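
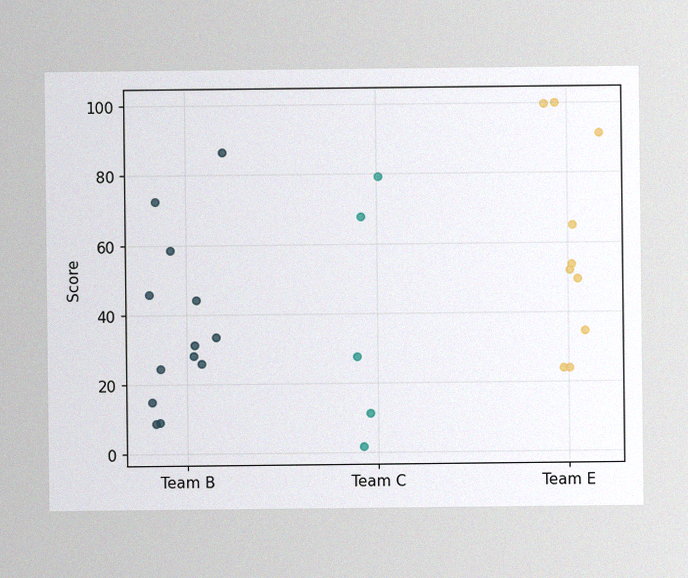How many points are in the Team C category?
The image has some photo noise and uneven lighting. Counting the markers in the Team C column gives 5.

5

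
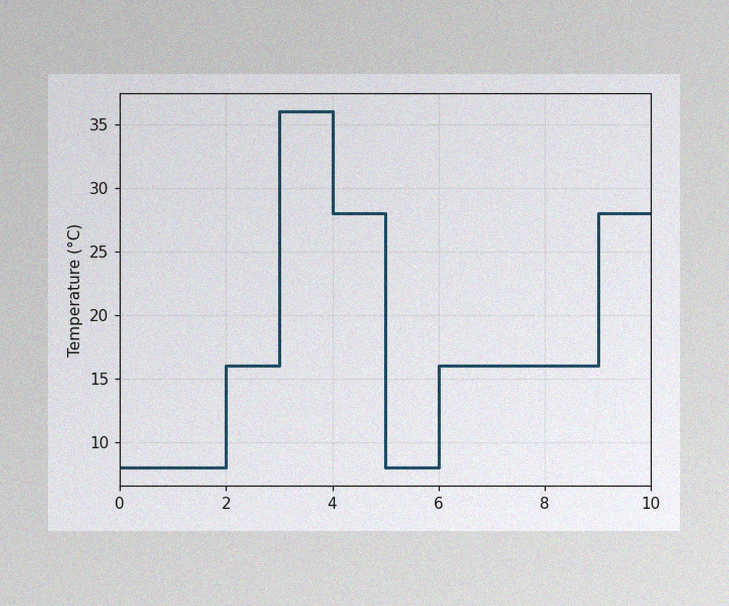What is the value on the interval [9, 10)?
28°C

The image has some photo noise and uneven lighting. On [9, 10) the step sits at 28°C.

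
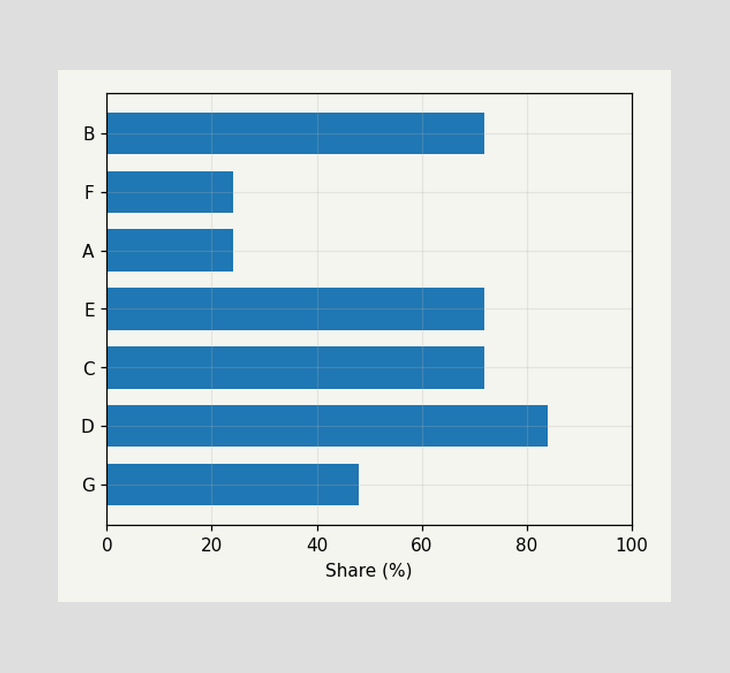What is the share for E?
Reading along the chart's x-axis, the E bar reaches 72%.

72%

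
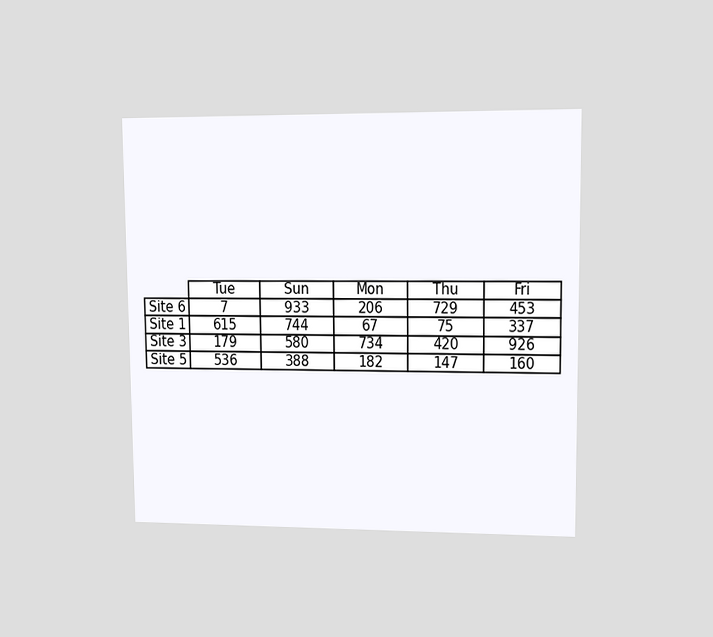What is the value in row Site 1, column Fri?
337

The chart is viewed at a slight angle. The (Site 1, Fri) cell reads 337.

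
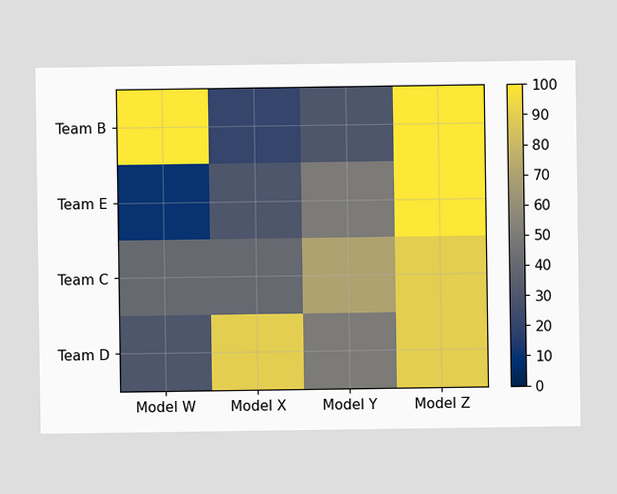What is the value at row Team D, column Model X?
Matching cell (Team D, Model X) against the colorbar gives 90.

90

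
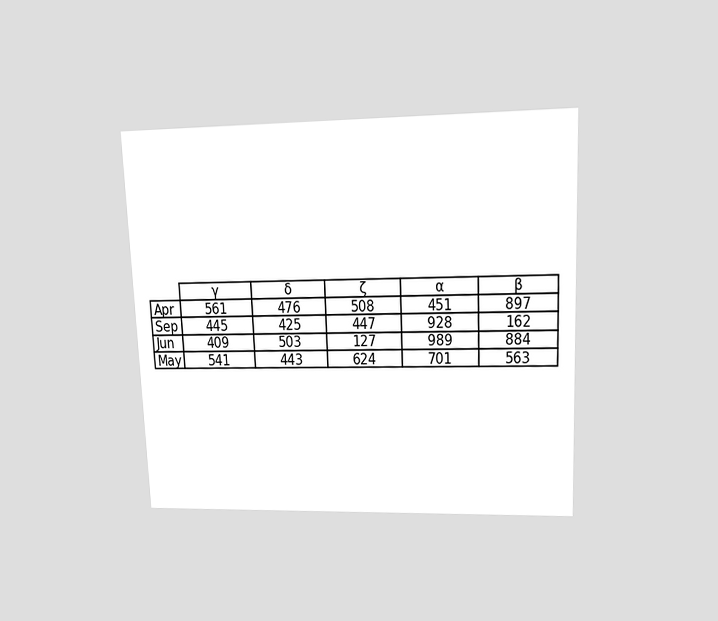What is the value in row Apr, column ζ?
508

The chart is tilted about 2° counter-clockwise and viewed at a slight angle. The (Apr, ζ) cell reads 508.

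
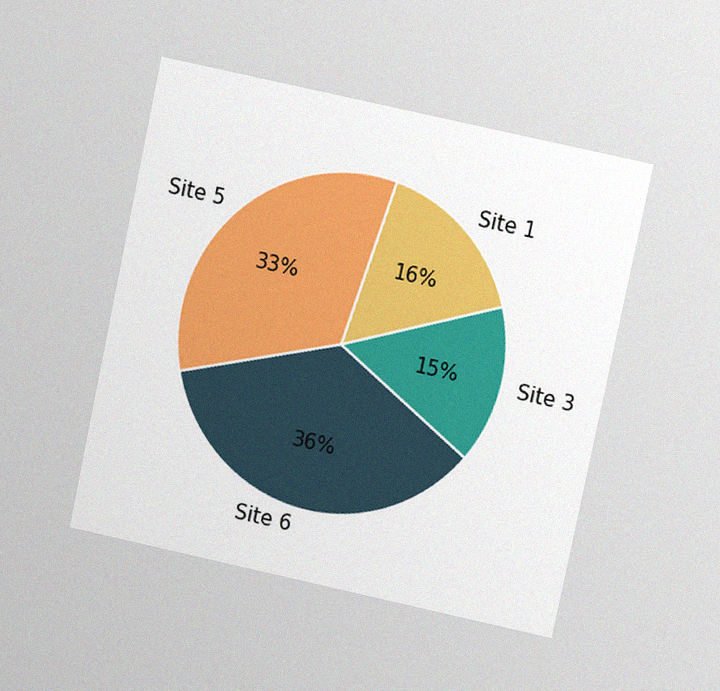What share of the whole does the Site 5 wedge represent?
The chart is tilted about 12° clockwise and viewed at a slight angle, with some photo noise. The Site 5 slice takes up 33% of the pie.

33%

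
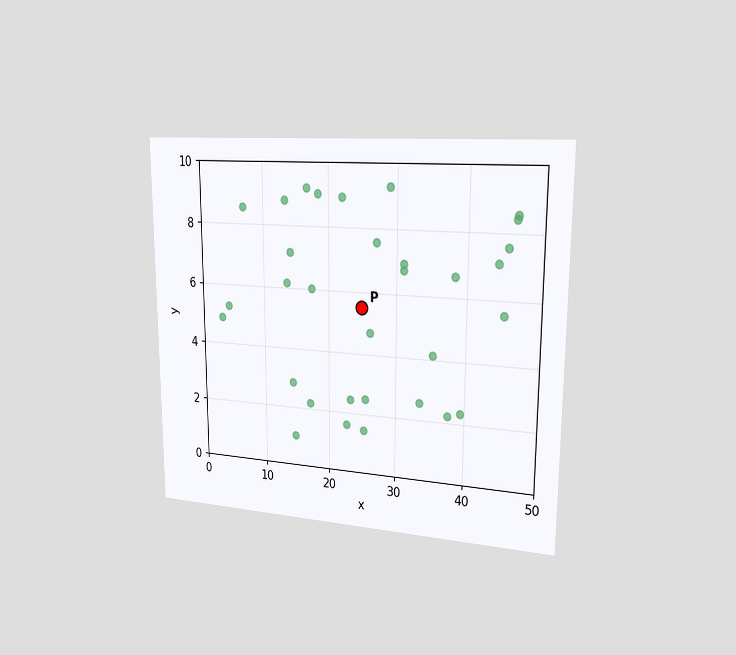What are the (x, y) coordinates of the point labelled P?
The chart is viewed slightly from the right. Following the gridlines from P to each axis, P sits at (25, 5.5).

(25, 5.5)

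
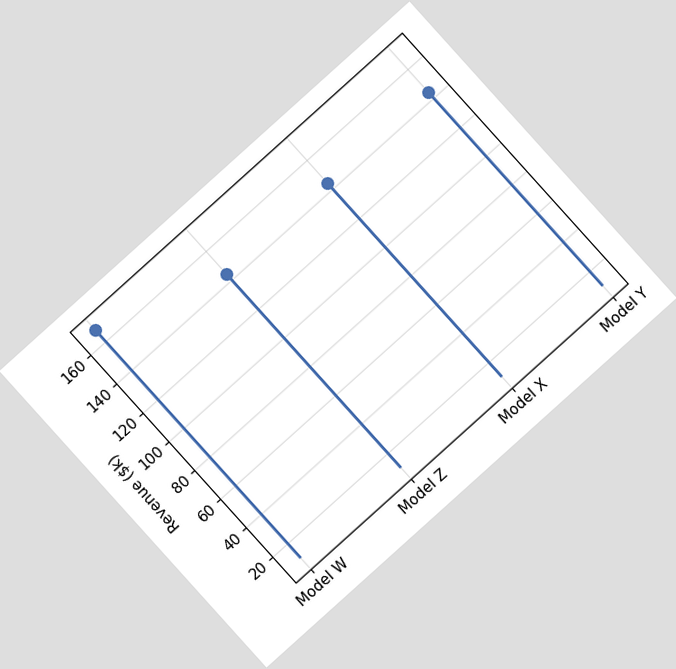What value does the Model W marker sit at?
The chart is tilted about 42° counter-clockwise. The Model W marker sits at $168k.

$168k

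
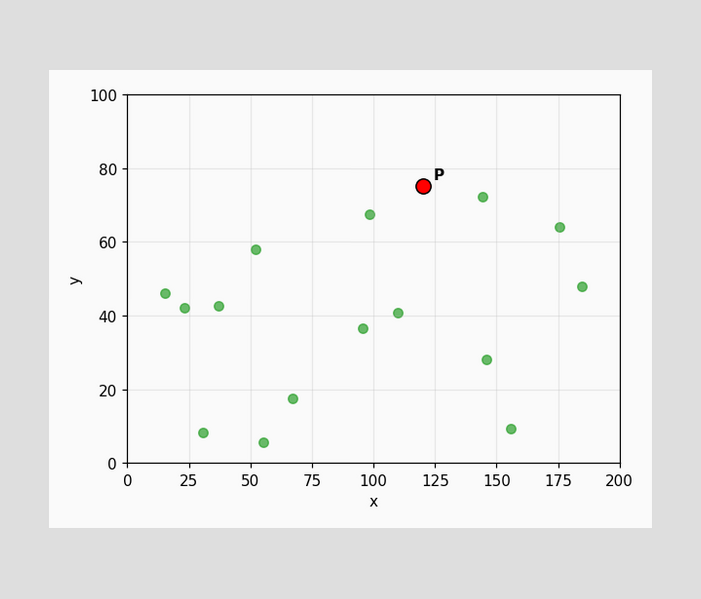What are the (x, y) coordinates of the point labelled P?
Following the gridlines from P to each axis, P sits at (120, 75).

(120, 75)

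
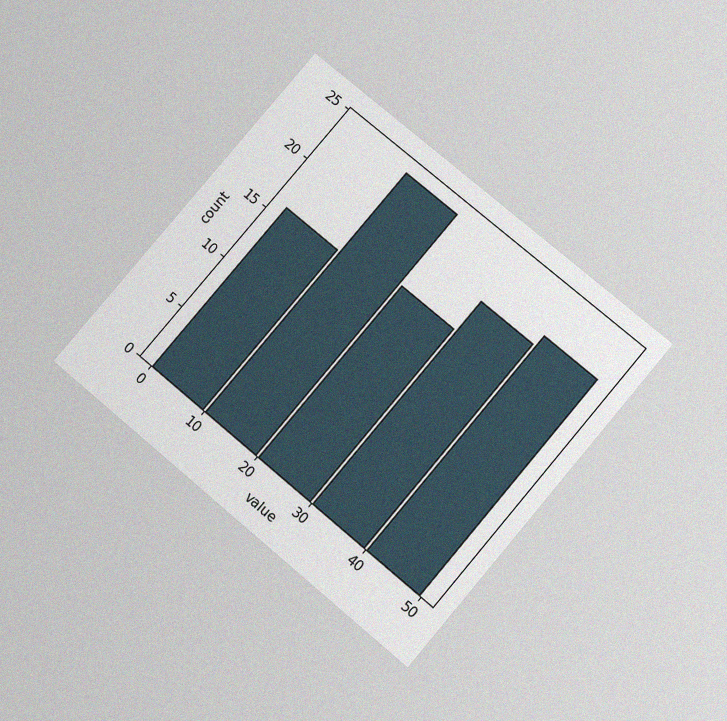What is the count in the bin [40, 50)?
The chart is tilted about 40° clockwise and viewed slightly from below, with some photo noise. The [40, 50) bin has height 21.

21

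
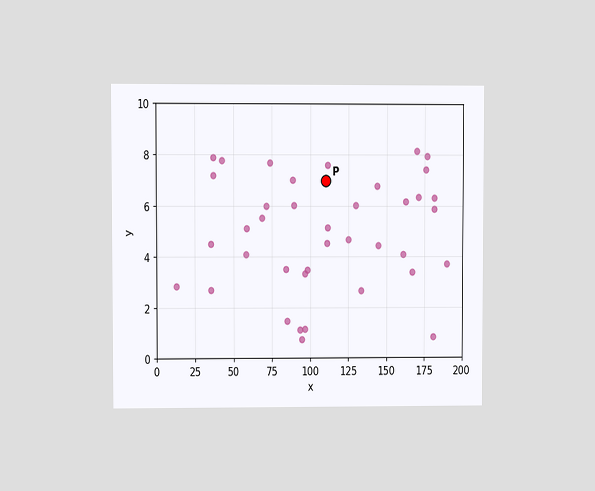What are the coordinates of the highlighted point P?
The chart is viewed at a slight angle. Following the gridlines from P to each axis, P sits at (110, 7).

(110, 7)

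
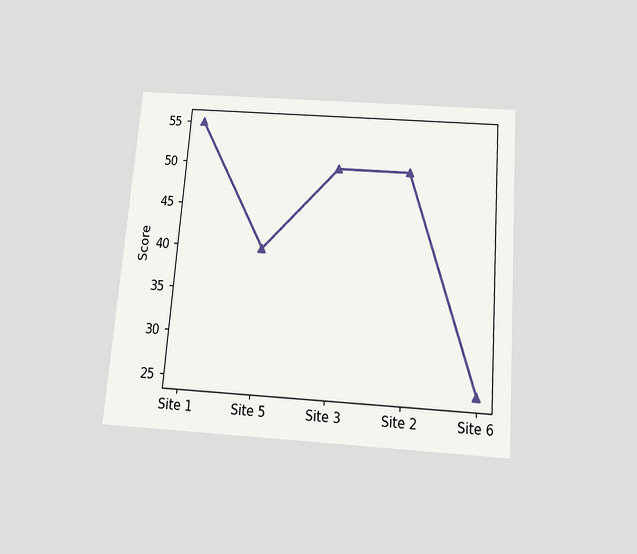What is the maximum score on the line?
55

The chart is tilted about 4° clockwise and viewed slightly from below. The highest point is at Site 1, and reading across to the y-axis gives 55.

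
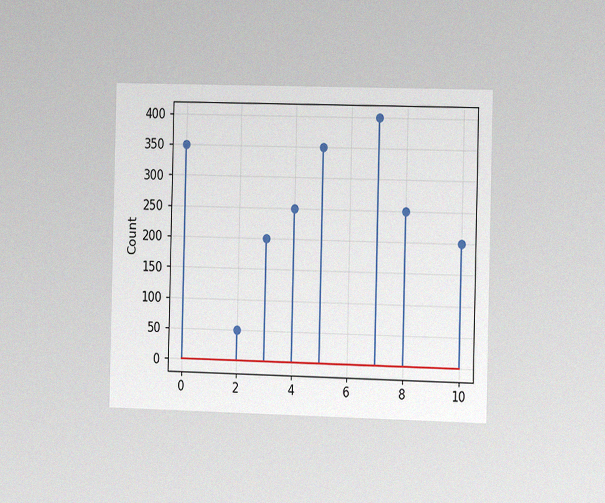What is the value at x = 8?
The chart is viewed at a slight angle, with some photo noise. The stem at x=8 reaches 250.

250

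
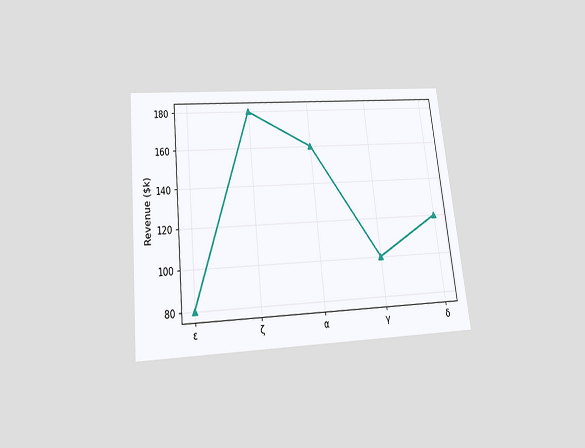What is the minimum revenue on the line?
The chart is tilted about 6° counter-clockwise and viewed slightly from below. The lowest point is at ε, and reading across to the y-axis gives $80k.

$80k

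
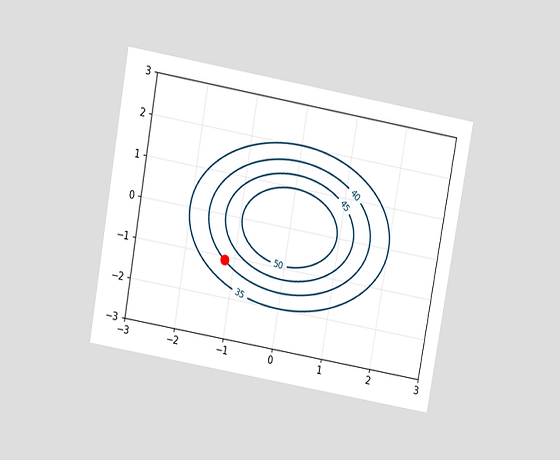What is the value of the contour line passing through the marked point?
The chart is tilted about 10° clockwise and viewed at a slight angle. The marked point sits on the contour labelled 40.

40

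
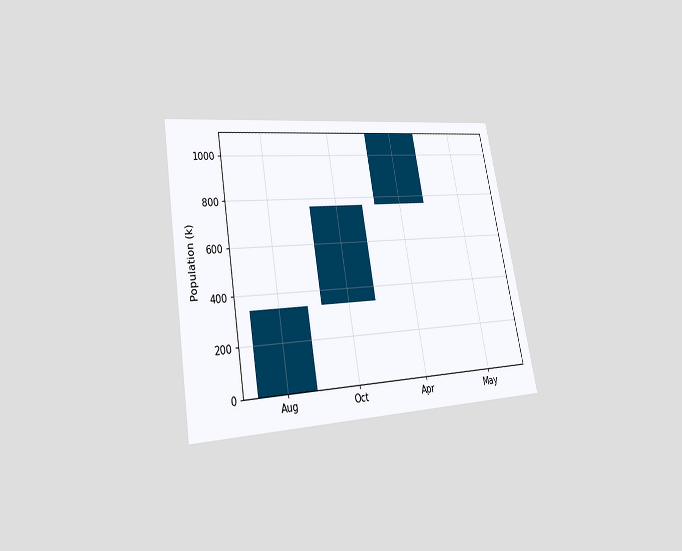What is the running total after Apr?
1105k

The chart is tilted about 10° counter-clockwise and viewed at a slight angle. After Apr the running total reaches 1105k.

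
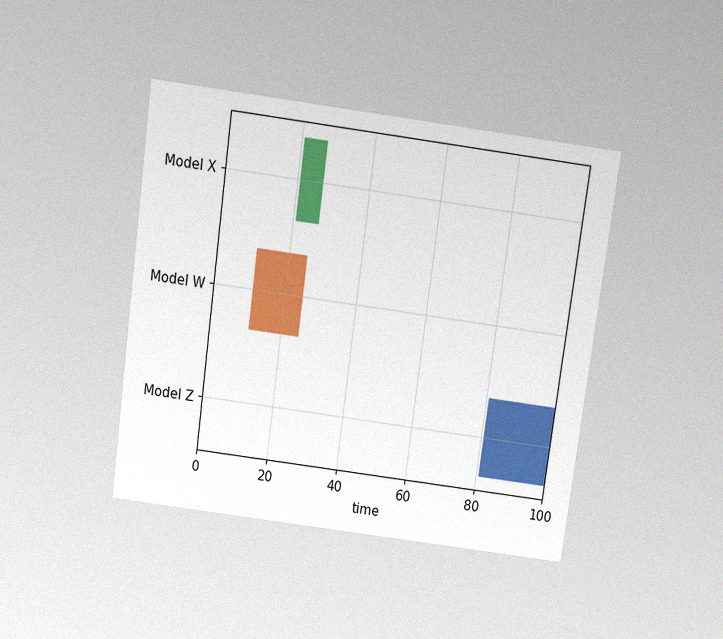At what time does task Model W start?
11

The chart is tilted about 8° clockwise and viewed slightly from above, with some photo noise. The Model W bar begins at t=11.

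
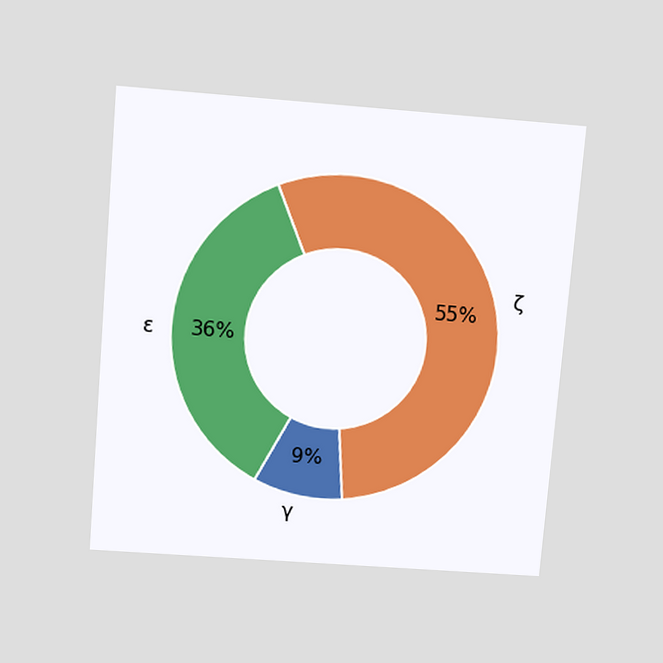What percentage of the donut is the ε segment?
36%

The chart is tilted about 5° clockwise and viewed slightly from above. The ε segment takes up 36% of the ring.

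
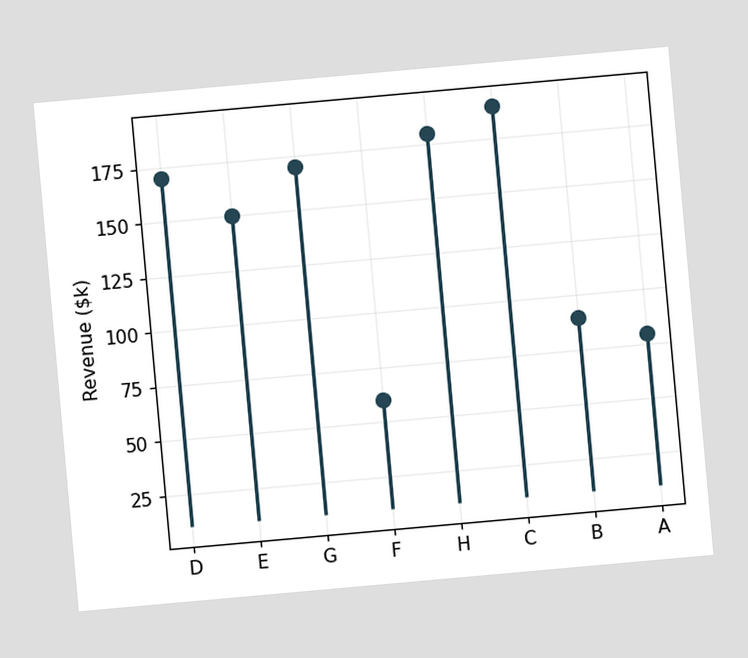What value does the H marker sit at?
The chart is tilted about 5° counter-clockwise. The H marker sits at $180k.

$180k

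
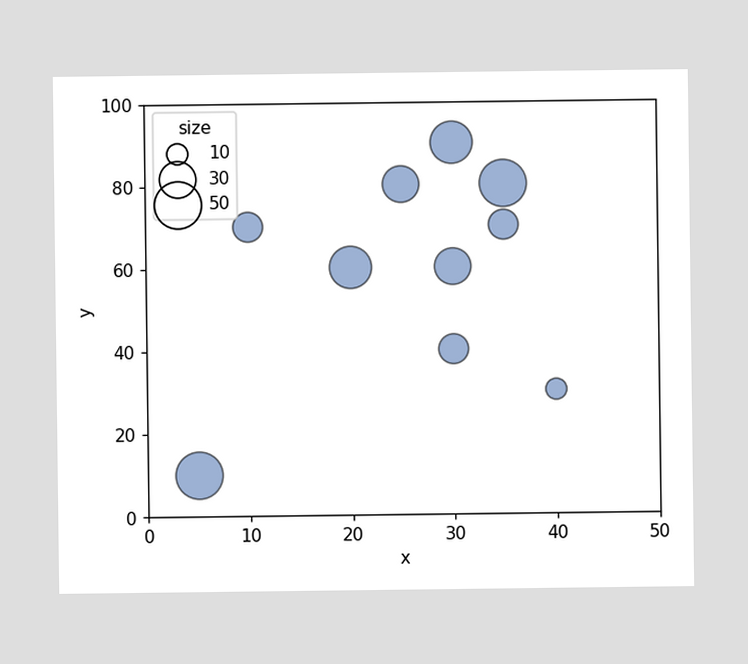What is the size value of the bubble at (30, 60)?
30

Matching the bubble at (30, 60) against the size legend gives 30.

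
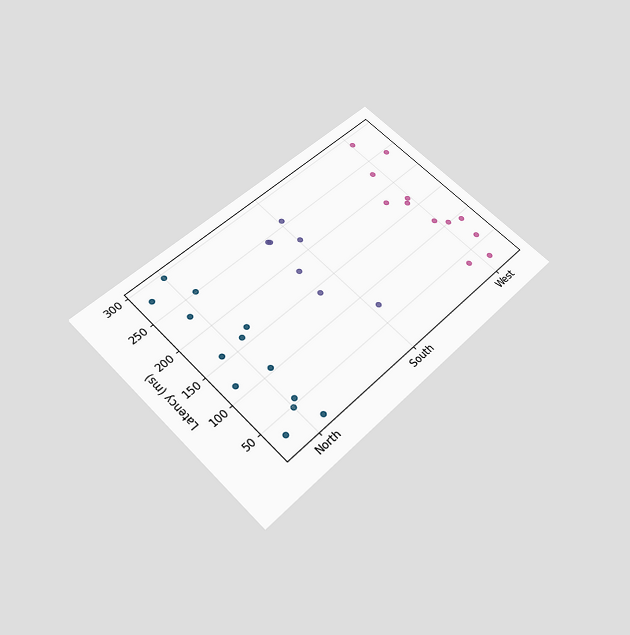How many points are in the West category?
The chart is tilted about 45° counter-clockwise and viewed slightly from below. Counting the markers in the West column gives 12.

12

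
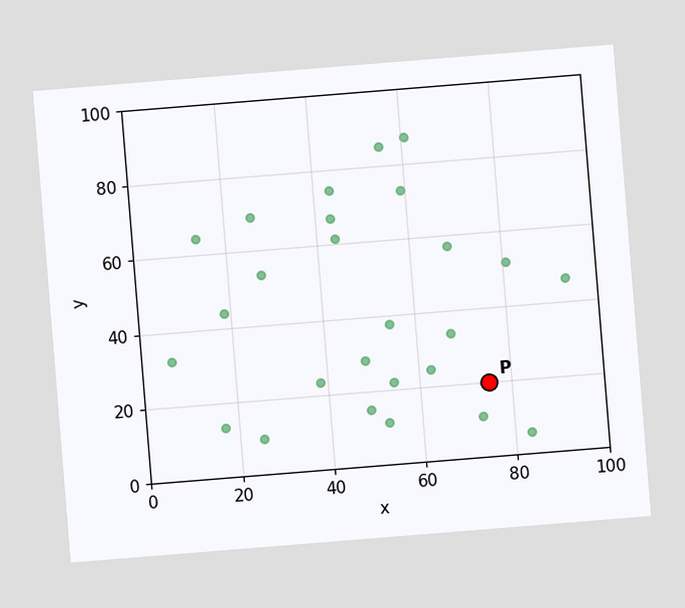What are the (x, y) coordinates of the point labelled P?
The chart is tilted about 5° counter-clockwise. Following the gridlines from P to each axis, P sits at (75, 20).

(75, 20)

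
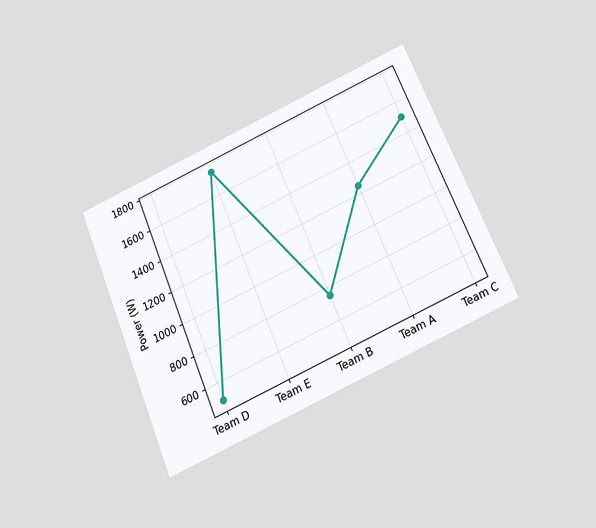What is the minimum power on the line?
500W

The chart is tilted about 23° counter-clockwise and viewed slightly from below. The lowest point is at Team D, and reading across to the y-axis gives 500W.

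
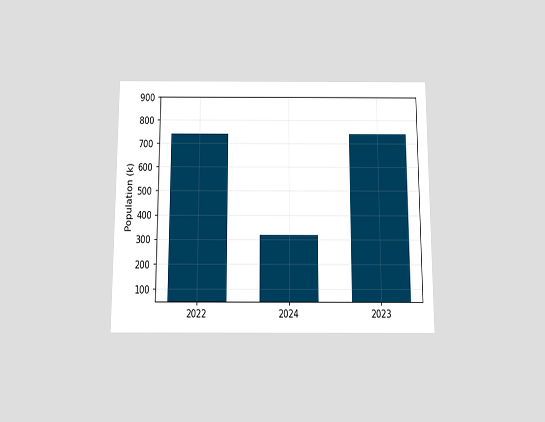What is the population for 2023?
The chart is viewed slightly from below. Reading along the chart's y-axis, the 2023 bar reaches 742k.

742k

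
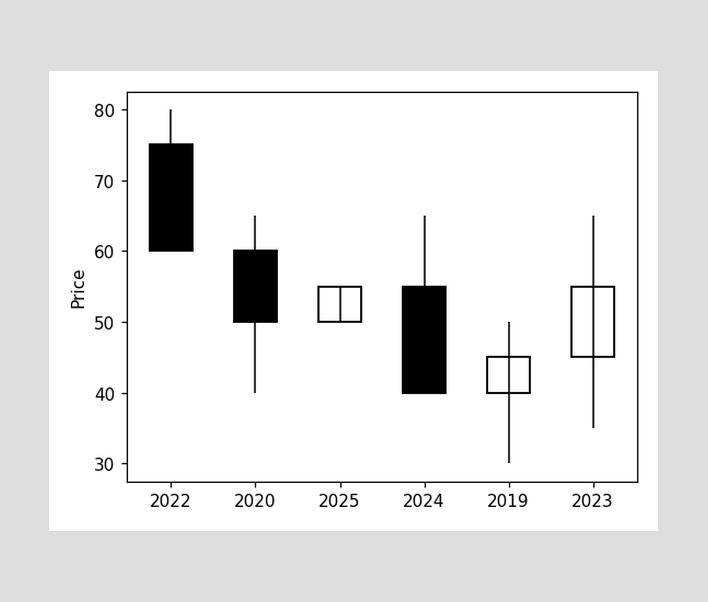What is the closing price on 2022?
60

The 2022 candle closes at 60.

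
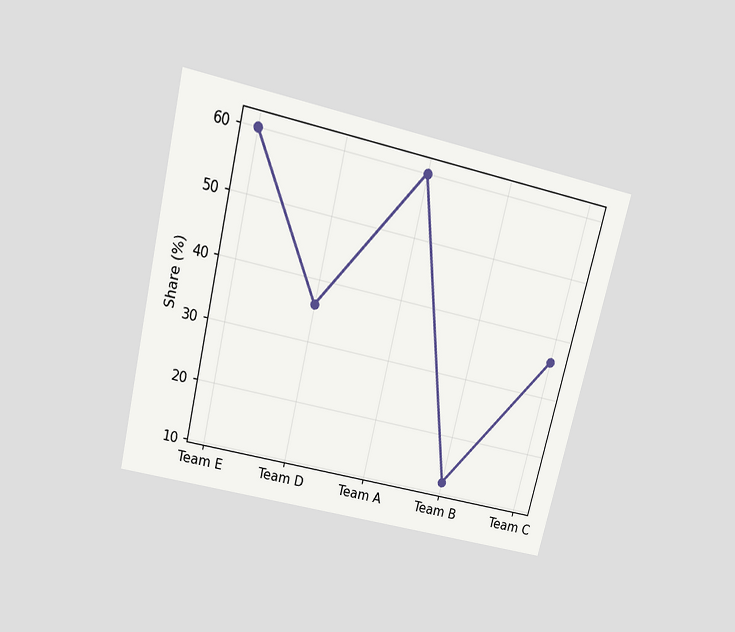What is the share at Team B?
12%

The chart is tilted about 13° clockwise and viewed slightly from above. At Team B, the line is at 12%.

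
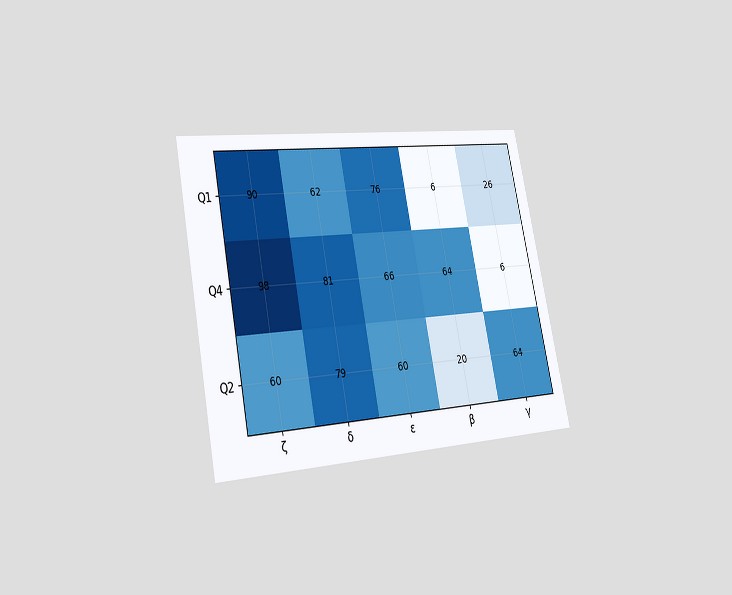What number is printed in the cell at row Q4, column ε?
66

The chart is tilted about 12° counter-clockwise and viewed slightly from the left. The (Q4, ε) cell reads 66.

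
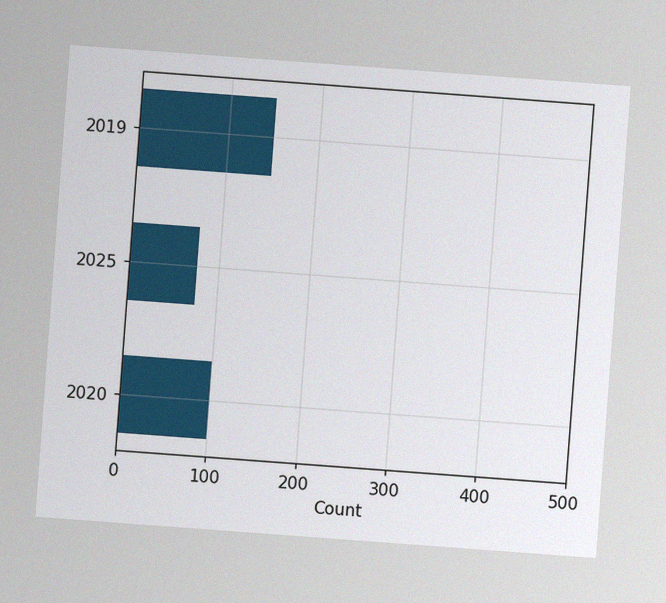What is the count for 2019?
The chart is tilted about 4° clockwise, with some photo noise. Reading along the chart's x-axis, the 2019 bar reaches 150.

150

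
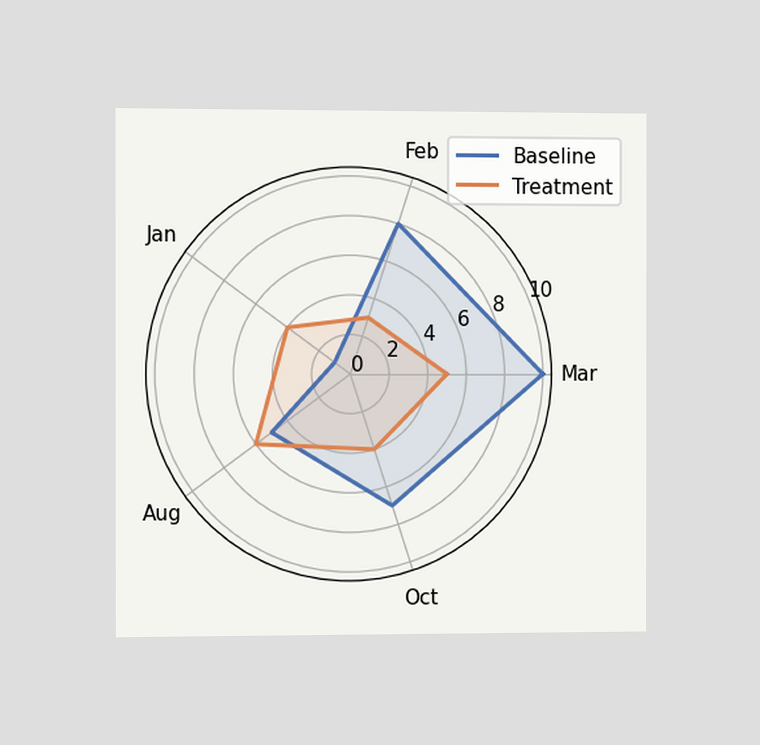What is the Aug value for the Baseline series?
5

The chart is viewed slightly from the left. On the Aug axis, Baseline reaches 5.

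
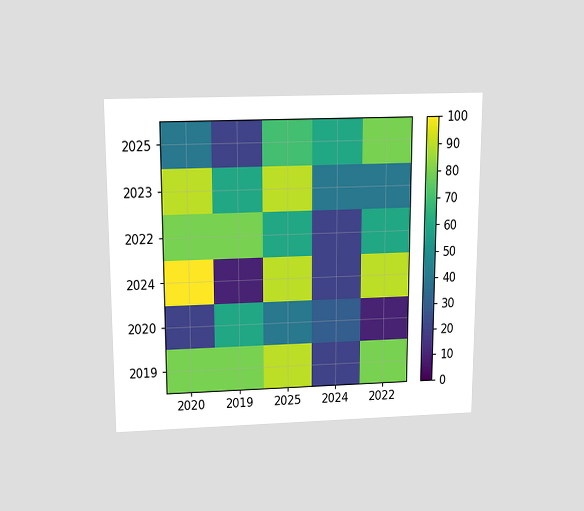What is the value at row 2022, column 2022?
The chart is viewed slightly from above. Matching cell (2022, 2022) against the colorbar gives 60.

60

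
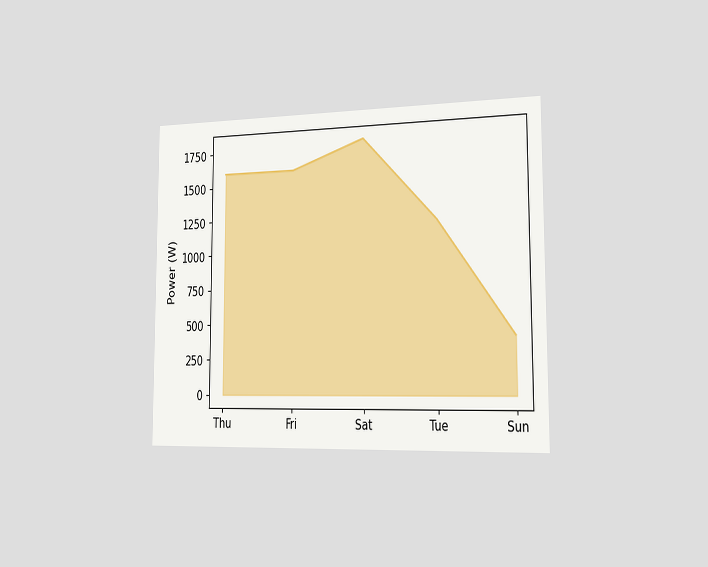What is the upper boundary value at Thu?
1600W

The chart is viewed slightly from the right. At Thu the upper boundary is at 1600W.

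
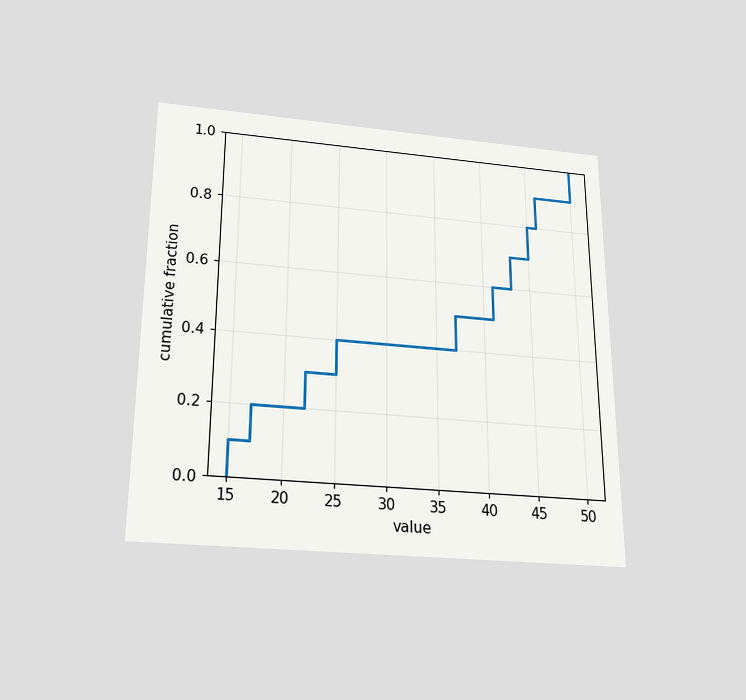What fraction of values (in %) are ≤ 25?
40%

The chart is viewed slightly from below. At x=25 the ECDF step is at 40%.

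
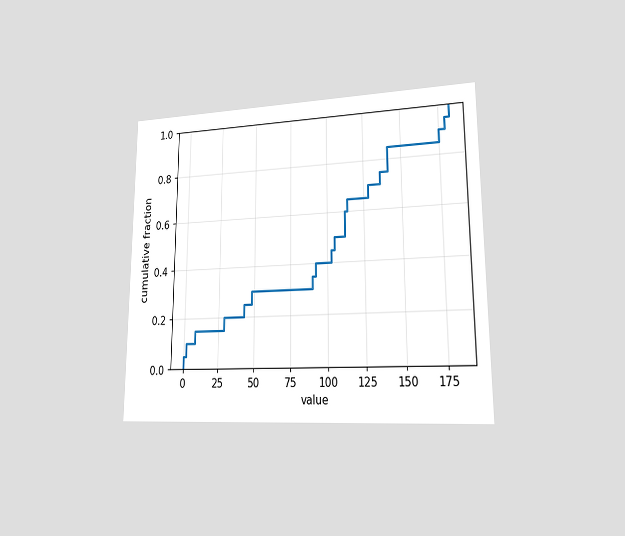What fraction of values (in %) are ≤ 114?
The chart is viewed at a slight angle. At x=114 the ECDF step is at 65%.

65%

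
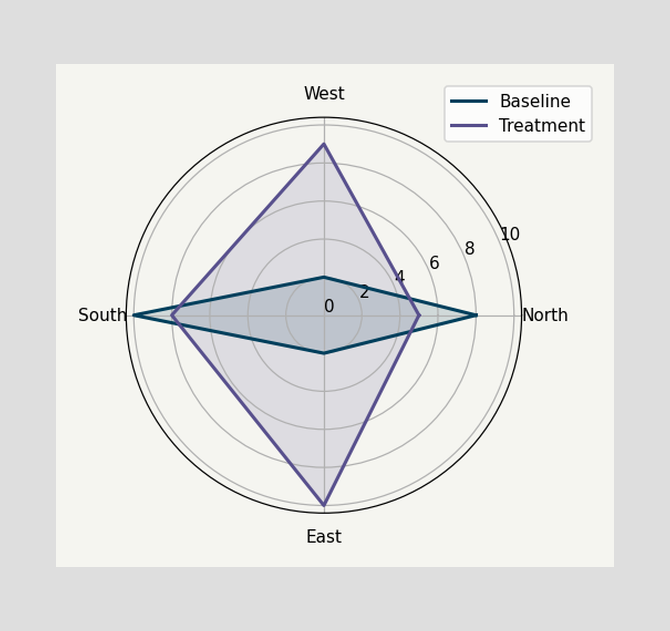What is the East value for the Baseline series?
2

On the East axis, Baseline reaches 2.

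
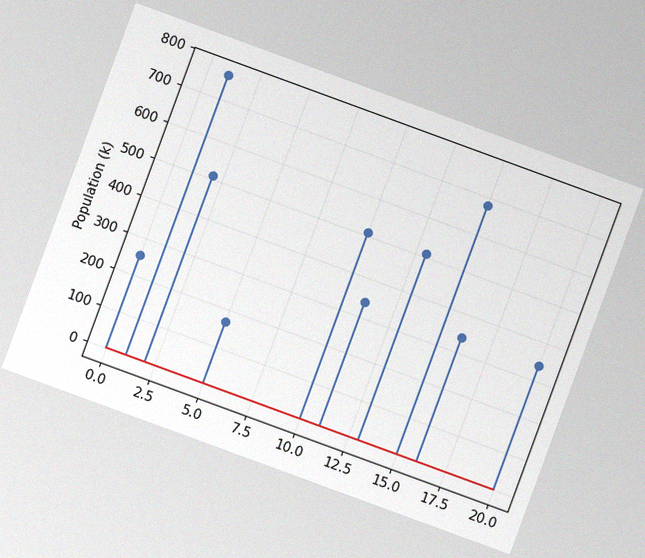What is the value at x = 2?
The chart is tilted about 20° clockwise, with some photo noise. The stem at x=2 reaches 510k.

510k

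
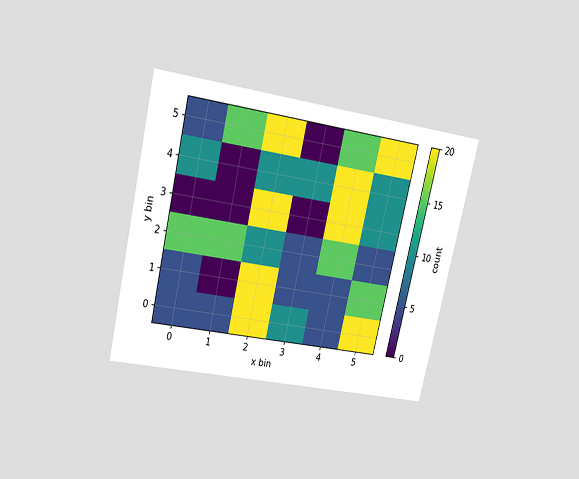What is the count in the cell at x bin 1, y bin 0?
5

The chart is tilted about 13° clockwise and viewed slightly from above. Matching the cell (1, 0) against the colorbar gives 5.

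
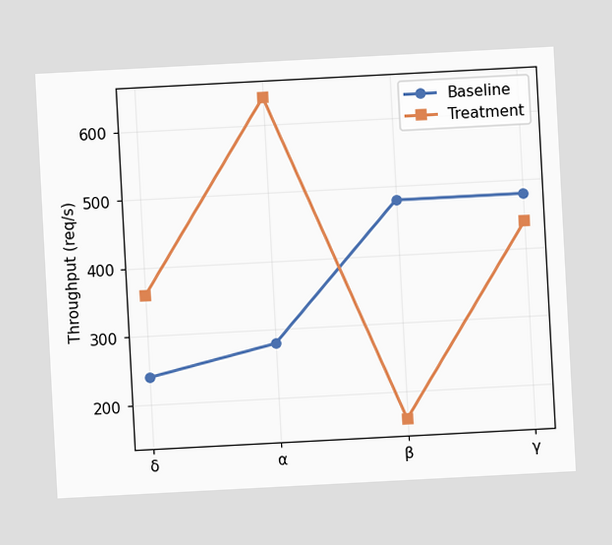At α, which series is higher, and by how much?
The chart is tilted about 3° counter-clockwise. At α, Treatment sits above the other line by 360req/s.

Treatment, by 360req/s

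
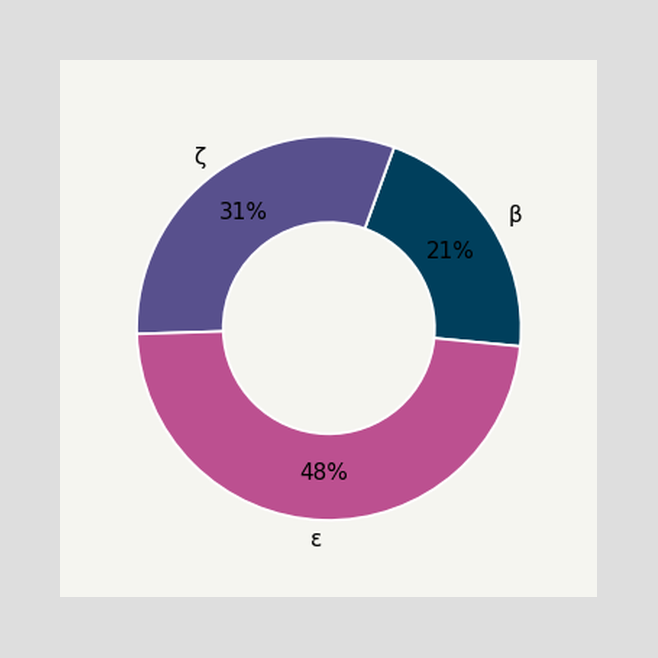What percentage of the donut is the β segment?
21%

The β segment takes up 21% of the ring.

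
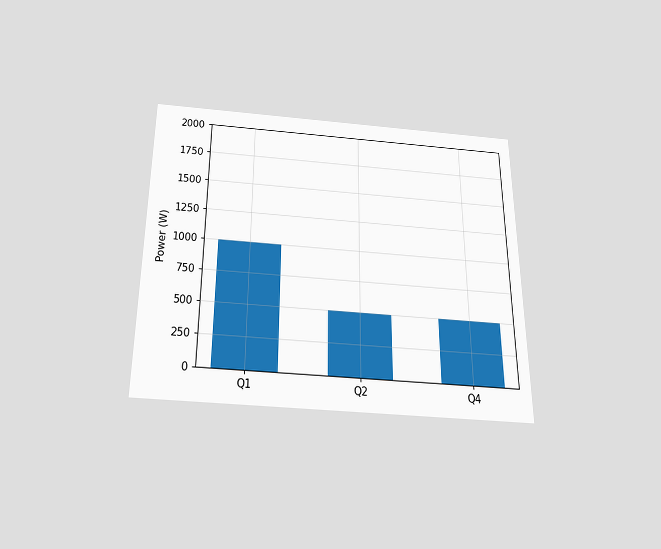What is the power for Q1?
1000W

The chart is viewed slightly from below. Reading along the chart's y-axis, the Q1 bar reaches 1000W.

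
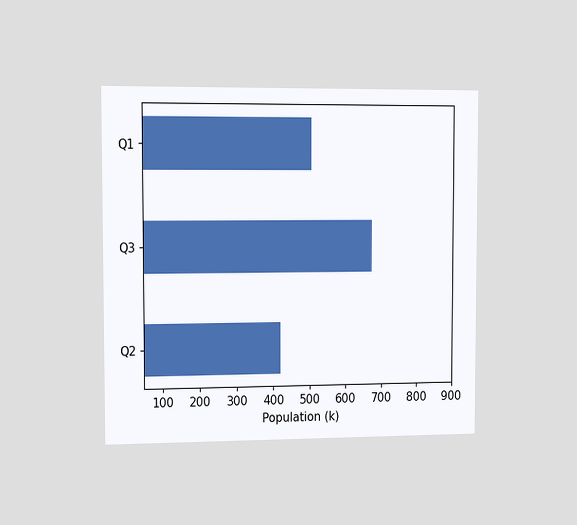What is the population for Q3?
672k

The chart is viewed slightly from the left. Reading along the chart's x-axis, the Q3 bar reaches 672k.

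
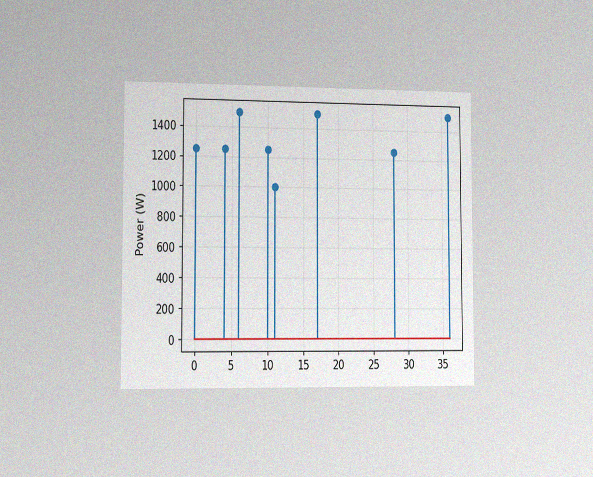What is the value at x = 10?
1250W

The chart is viewed slightly from the left, with some photo noise. The stem at x=10 reaches 1250W.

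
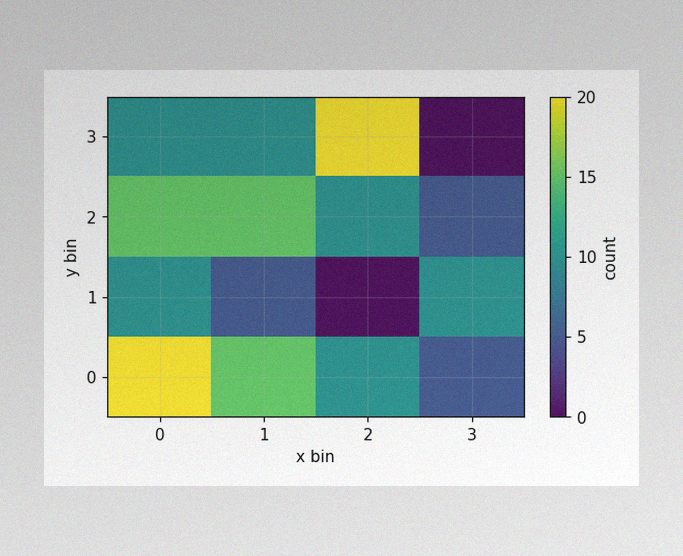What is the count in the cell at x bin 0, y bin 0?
The image has some photo noise and uneven lighting. Matching the cell (0, 0) against the colorbar gives 20.

20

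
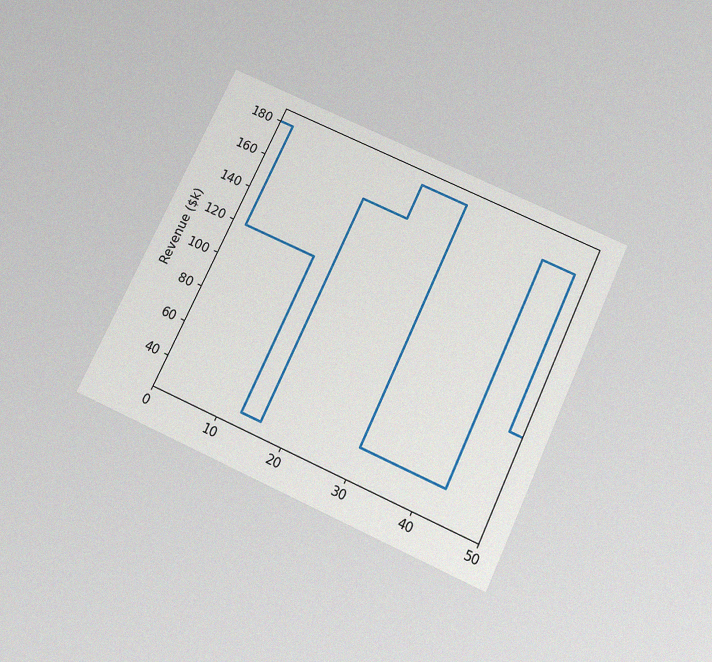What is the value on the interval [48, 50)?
$80k

The chart is tilted about 25° clockwise and viewed slightly from below, with some photo noise. On [48, 50) the step sits at $80k.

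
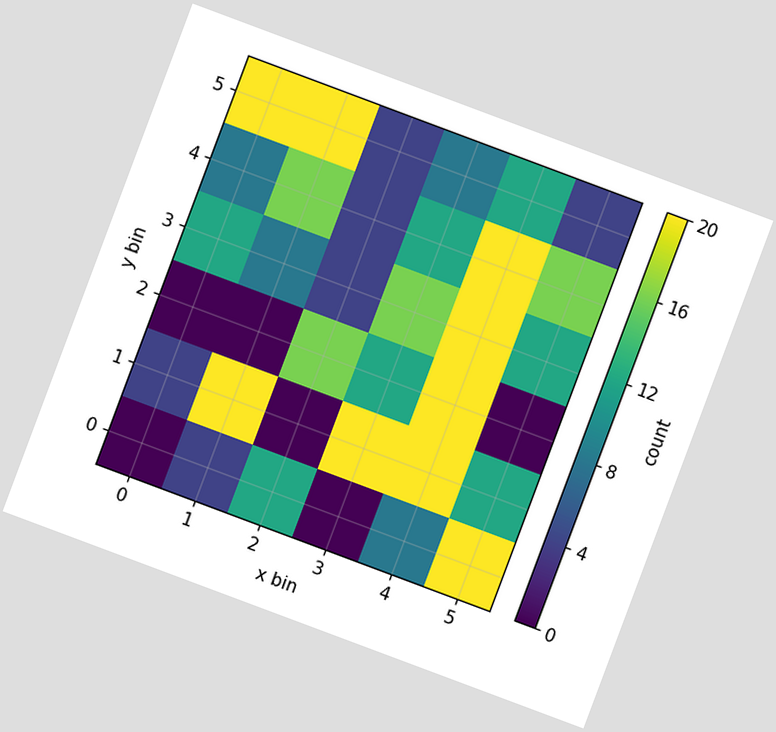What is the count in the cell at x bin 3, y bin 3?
The chart is tilted about 21° clockwise. Matching the cell (3, 3) against the colorbar gives 16.

16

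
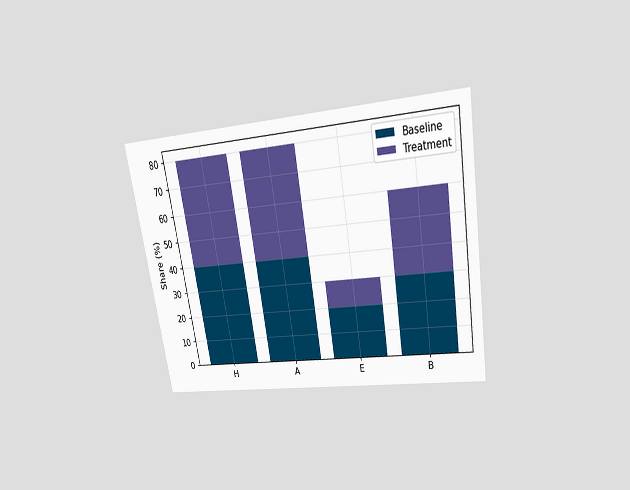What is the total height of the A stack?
80%

The chart is tilted about 9° counter-clockwise and viewed slightly from above. The A stack's top reaches 80% on the y-axis.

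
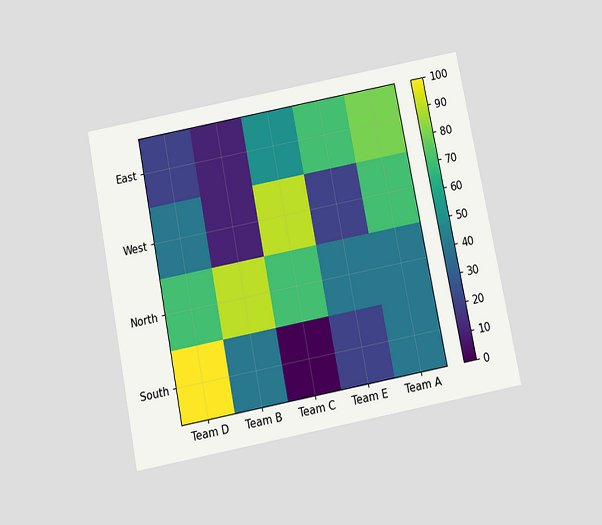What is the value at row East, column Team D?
The chart is tilted about 11° counter-clockwise and viewed slightly from below. Matching cell (East, Team D) against the colorbar gives 20.

20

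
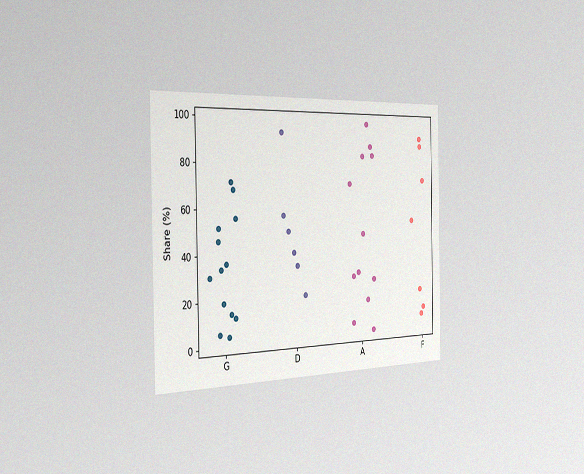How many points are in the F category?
7

The chart is viewed slightly from the left, with some photo noise. Counting the markers in the F column gives 7.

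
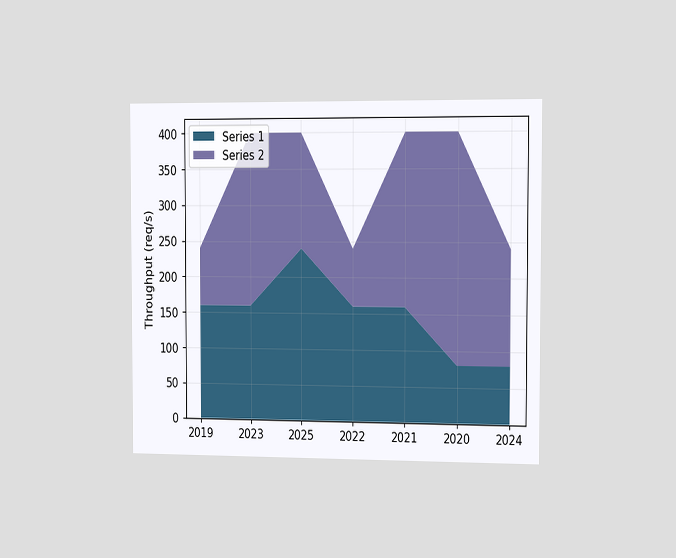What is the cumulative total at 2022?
The chart is viewed slightly from the right. The stacked total at 2022 reaches 240req/s.

240req/s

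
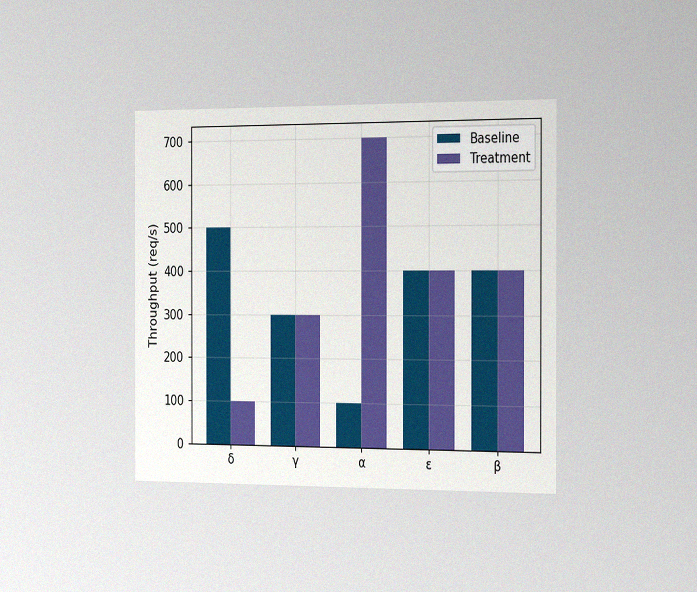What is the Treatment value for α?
700req/s

The chart is viewed slightly from the right, with some photo noise. The Treatment bar at α reaches 700req/s on the y-axis.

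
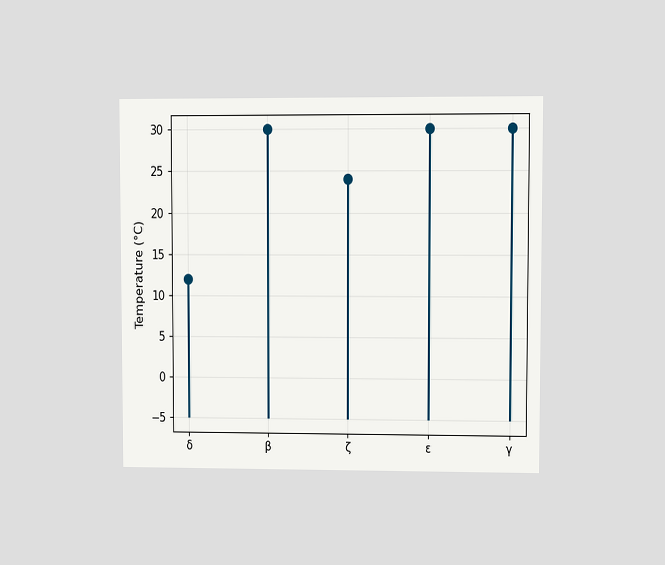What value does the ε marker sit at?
The chart is viewed at a slight angle. The ε marker sits at 30°C.

30°C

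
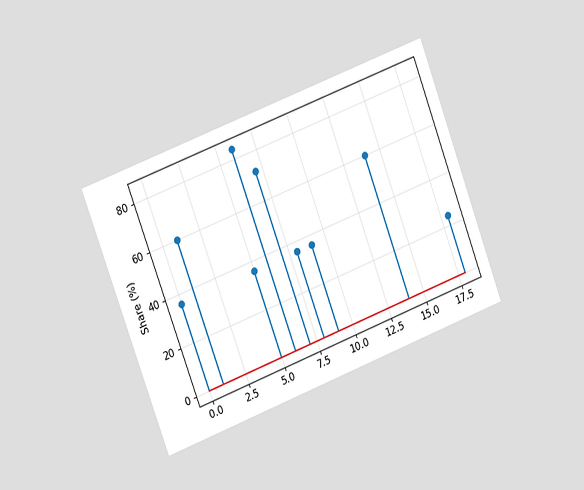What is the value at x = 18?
24%

The chart is tilted about 21° counter-clockwise and viewed slightly from the left. The stem at x=18 reaches 24%.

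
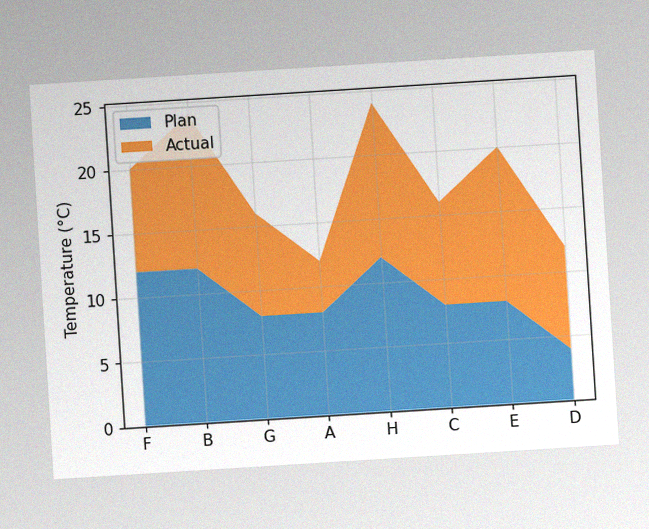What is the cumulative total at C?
16°C

The chart is tilted about 4° counter-clockwise, with some photo noise. The stacked total at C reaches 16°C.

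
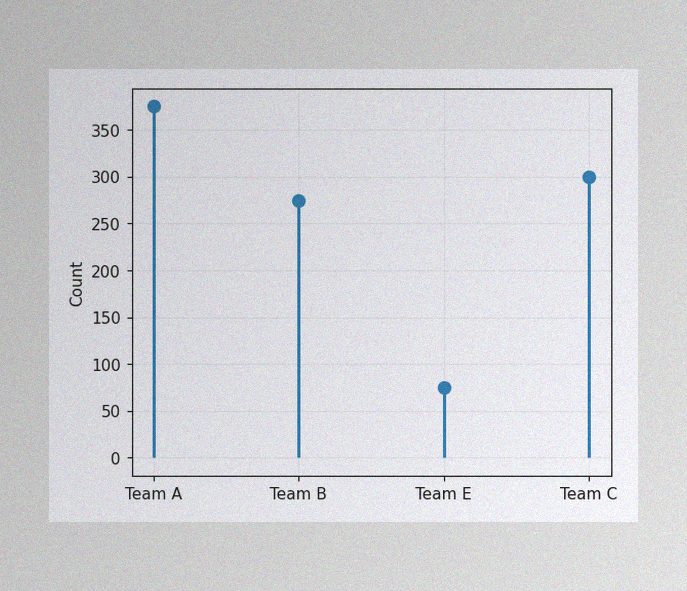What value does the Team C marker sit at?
300

The image has some photo noise and uneven lighting. The Team C marker sits at 300.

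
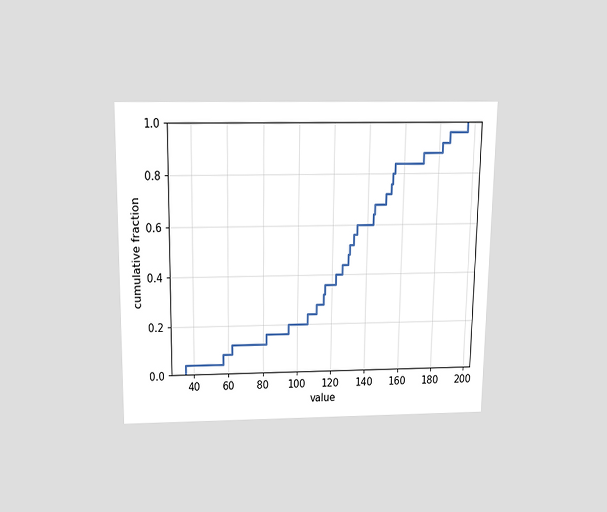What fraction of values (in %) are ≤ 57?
8%

The chart is viewed slightly from above. At x=57 the ECDF step is at 8%.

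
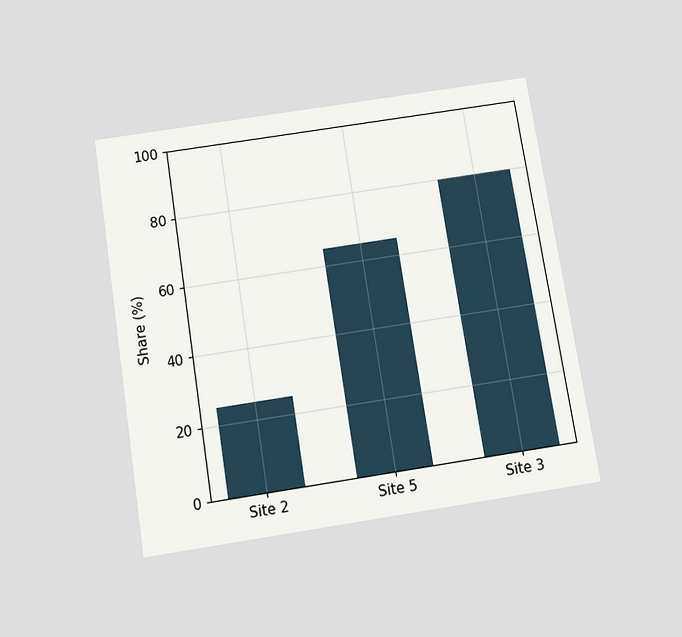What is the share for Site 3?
The chart is tilted about 9° counter-clockwise and viewed slightly from below. Reading along the chart's y-axis, the Site 3 bar reaches 80%.

80%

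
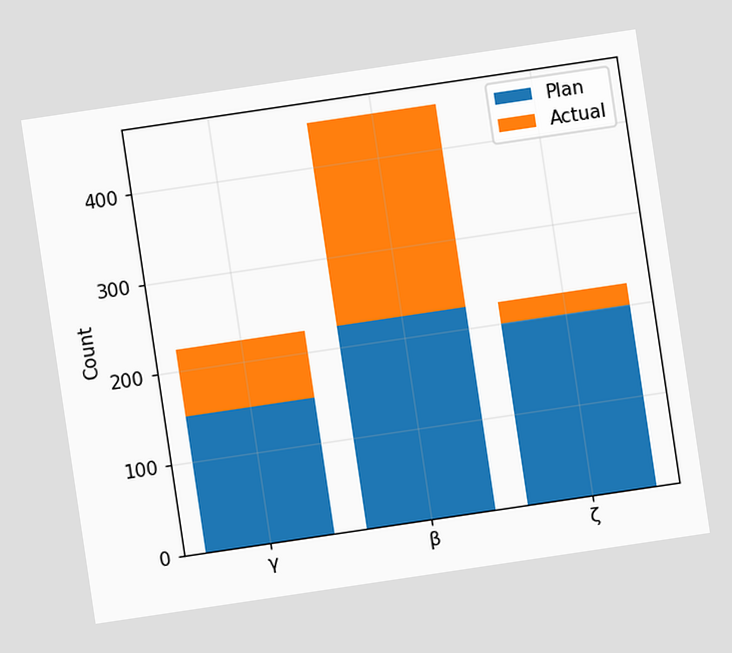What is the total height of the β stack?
The chart is tilted about 8° counter-clockwise. The β stack's top reaches 450 on the y-axis.

450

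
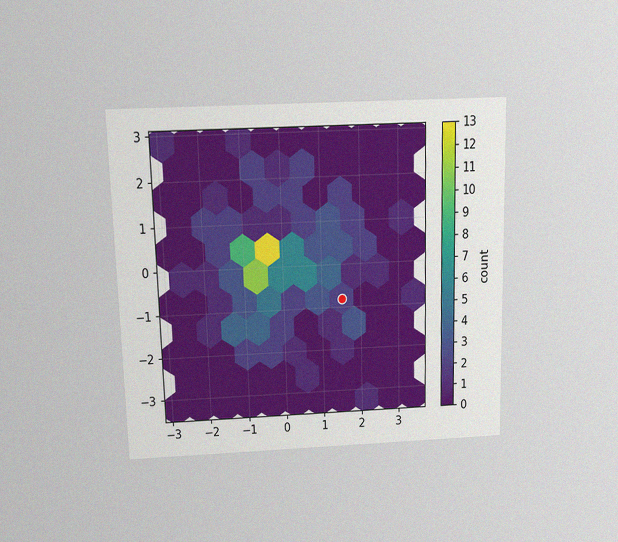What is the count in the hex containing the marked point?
The chart is viewed slightly from above, with some photo noise. The marked hex reads 2 on the colorbar.

2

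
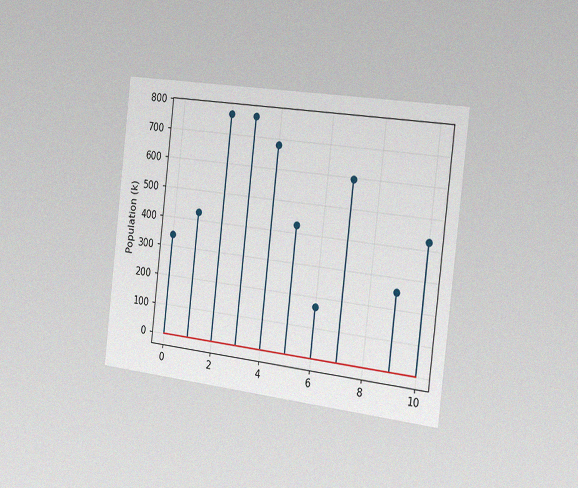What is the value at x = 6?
170k

The chart is tilted about 7° clockwise and viewed slightly from the right, with some photo noise. The stem at x=6 reaches 170k.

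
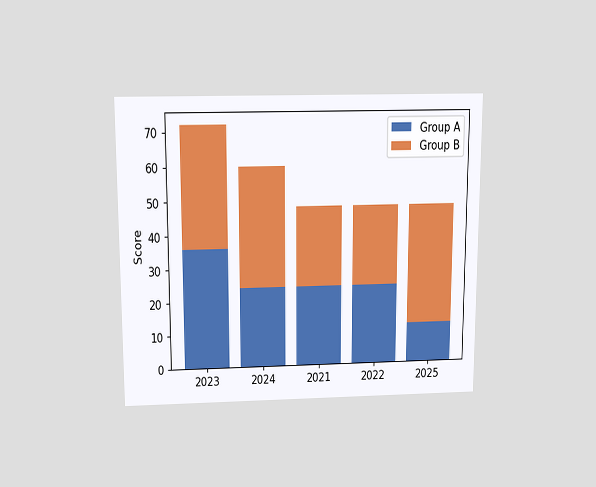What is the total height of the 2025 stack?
48

The chart is viewed slightly from above. The 2025 stack's top reaches 48 on the y-axis.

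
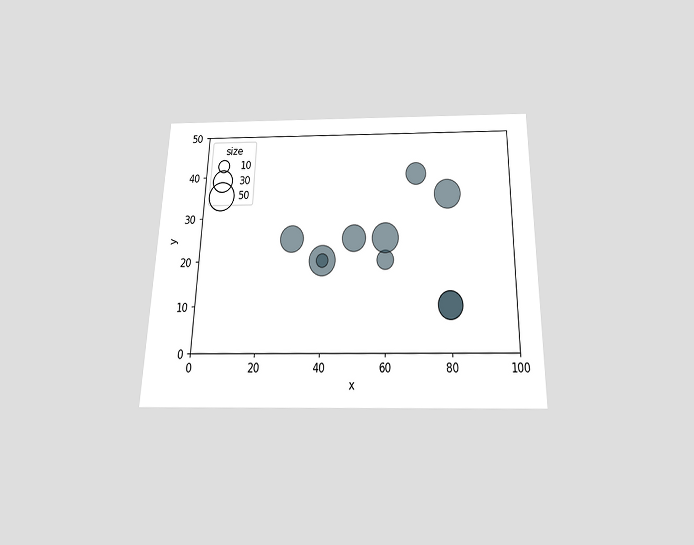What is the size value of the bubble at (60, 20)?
20

The chart is viewed slightly from below. Matching the bubble at (60, 20) against the size legend gives 20.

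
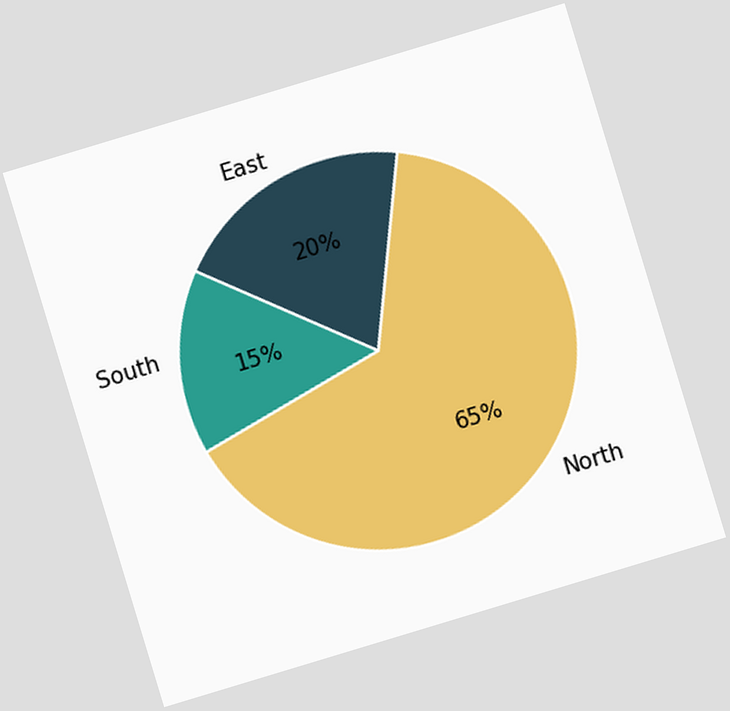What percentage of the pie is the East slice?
20%

The chart is tilted about 17° counter-clockwise. The East slice takes up 20% of the pie.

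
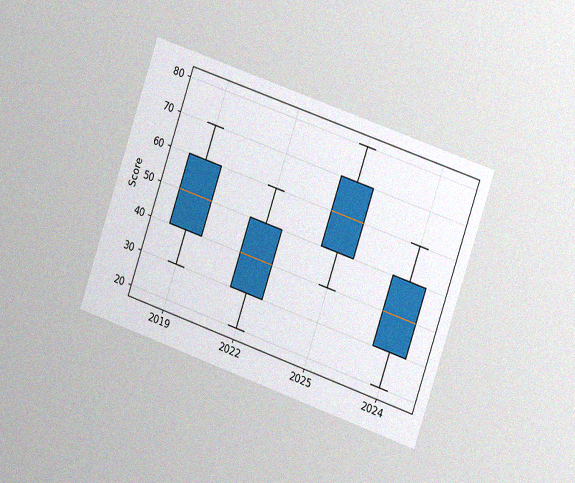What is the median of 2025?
60

The chart is tilted about 19° clockwise and viewed slightly from the right, with some photo noise. The median line in the 2025 box sits at 60.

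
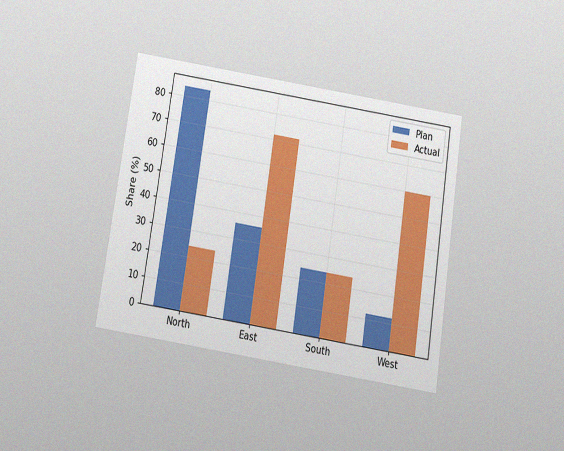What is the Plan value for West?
12%

The chart is tilted about 9° clockwise and viewed slightly from below, with some photo noise. The Plan bar at West reaches 12% on the y-axis.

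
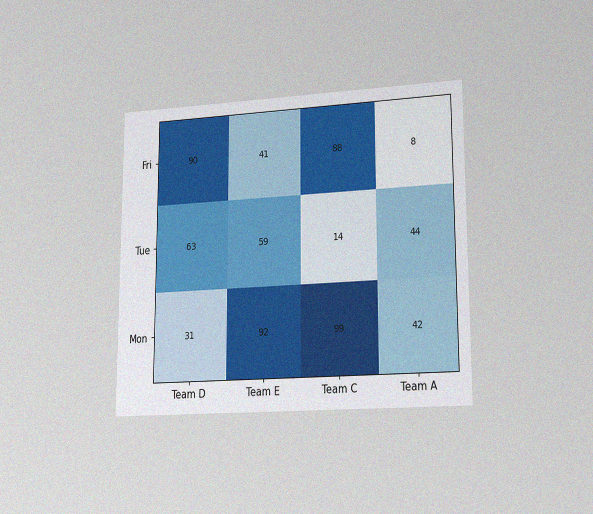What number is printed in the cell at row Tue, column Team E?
59

The chart is viewed slightly from the right, with some photo noise. The (Tue, Team E) cell reads 59.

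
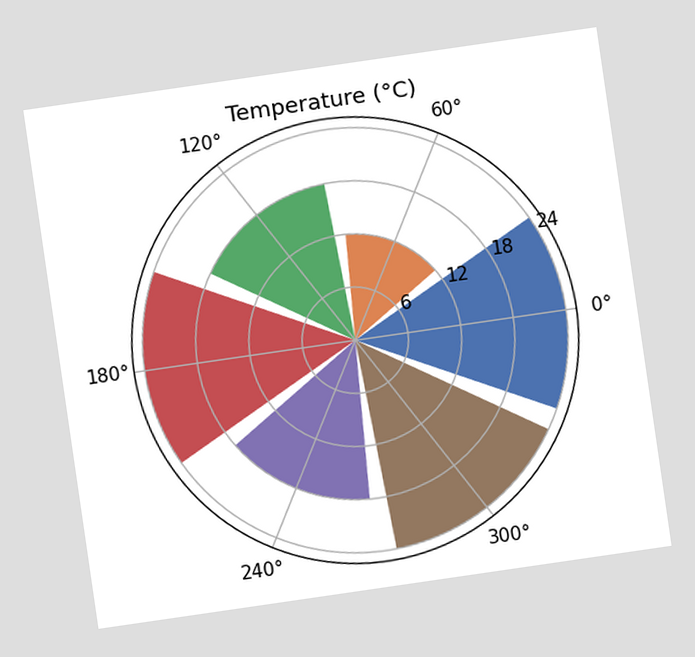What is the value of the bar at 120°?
The chart is tilted about 8° counter-clockwise. The bar at 120° reaches 18°C on the radial axis.

18°C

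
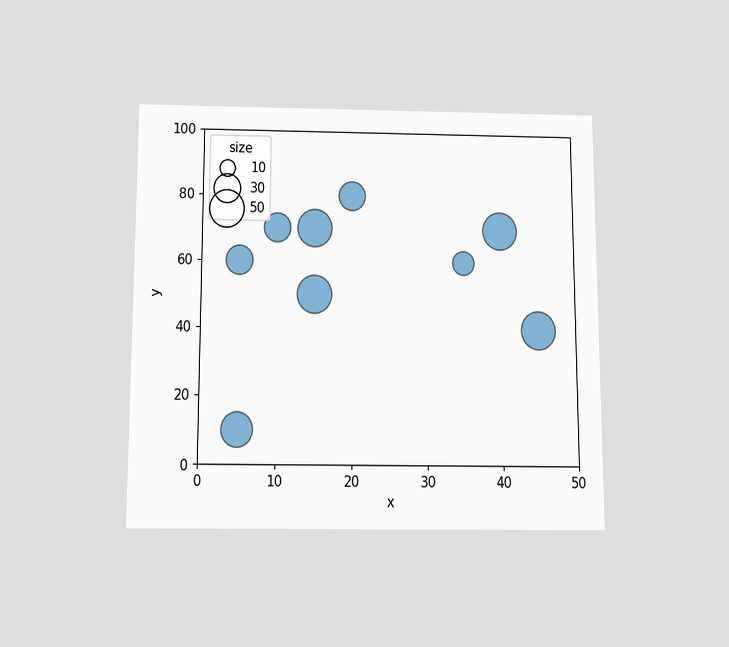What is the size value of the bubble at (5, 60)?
30

The chart is viewed slightly from below. Matching the bubble at (5, 60) against the size legend gives 30.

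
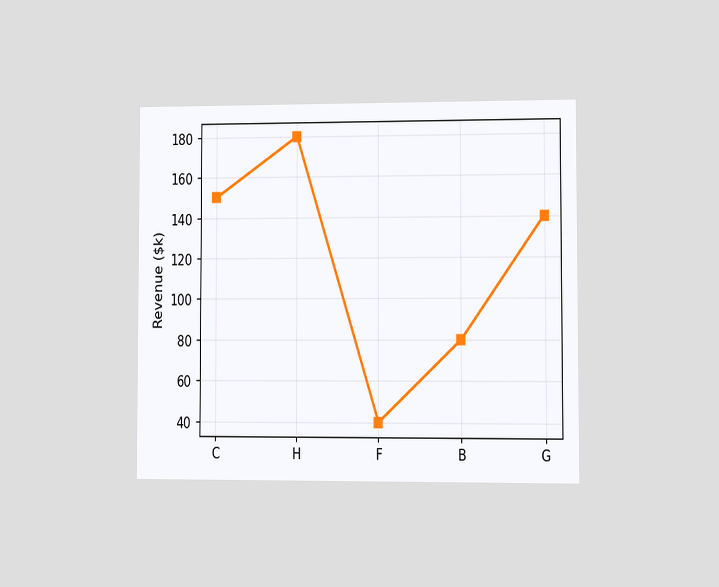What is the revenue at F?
The chart is viewed at a slight angle. At F, the line is at $40k.

$40k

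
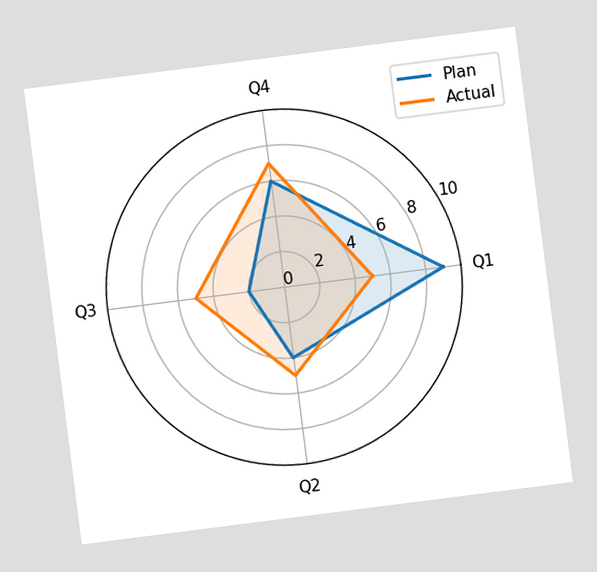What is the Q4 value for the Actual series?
The chart is tilted about 7° counter-clockwise. On the Q4 axis, Actual reaches 7.

7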